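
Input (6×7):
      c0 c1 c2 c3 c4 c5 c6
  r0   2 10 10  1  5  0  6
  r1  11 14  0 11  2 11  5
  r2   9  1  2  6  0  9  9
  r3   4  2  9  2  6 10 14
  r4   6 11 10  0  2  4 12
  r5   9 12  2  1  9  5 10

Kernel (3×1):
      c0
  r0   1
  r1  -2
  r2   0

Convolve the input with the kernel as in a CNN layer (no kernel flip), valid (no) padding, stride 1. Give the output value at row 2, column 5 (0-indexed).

The receptive field on the input at this output position is [9 / 10 / 4]. Elementwise product with the kernel and sum: 9·1 + 10·-2.

-11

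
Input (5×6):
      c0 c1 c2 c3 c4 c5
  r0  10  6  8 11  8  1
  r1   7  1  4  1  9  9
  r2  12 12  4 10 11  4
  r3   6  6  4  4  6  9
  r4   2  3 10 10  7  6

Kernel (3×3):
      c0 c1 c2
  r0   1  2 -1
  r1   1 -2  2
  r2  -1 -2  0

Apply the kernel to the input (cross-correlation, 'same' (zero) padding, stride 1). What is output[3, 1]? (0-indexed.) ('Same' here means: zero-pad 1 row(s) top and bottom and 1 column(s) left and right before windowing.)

26

The receptive field on the zero-padded input at this output position is [12 12 4 / 6 6 4 / 2 3 10]. Elementwise product with the kernel and sum: 12·1 + 12·2 + 4·-1 + 6·1 + 6·-2 + 4·2 + 2·-1 + 3·-2.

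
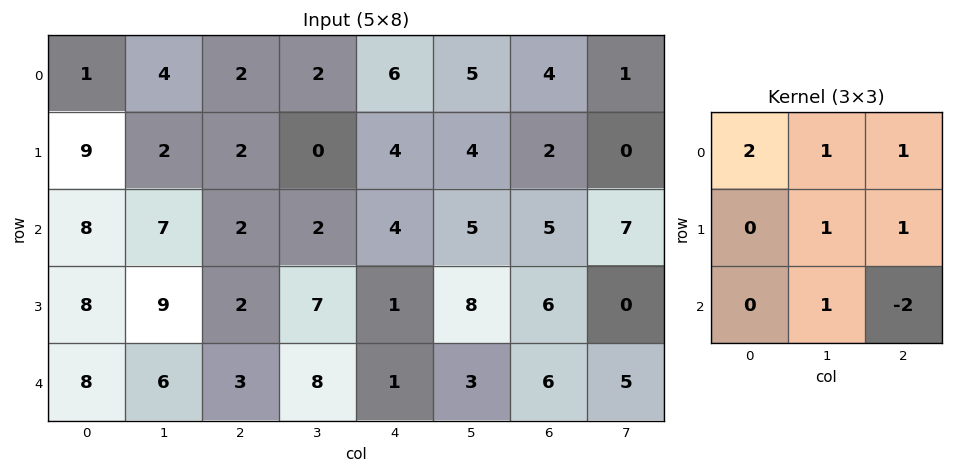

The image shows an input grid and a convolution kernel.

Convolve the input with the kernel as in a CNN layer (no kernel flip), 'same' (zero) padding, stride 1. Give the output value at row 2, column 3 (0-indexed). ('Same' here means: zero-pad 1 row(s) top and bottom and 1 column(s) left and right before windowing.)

The receptive field on the zero-padded input at this output position is [2 0 4 / 2 2 4 / 2 7 1]. Elementwise product with the kernel and sum: 2·2 + 0·1 + 4·1 + 2·1 + 4·1 + 7·1 + 1·-2.

19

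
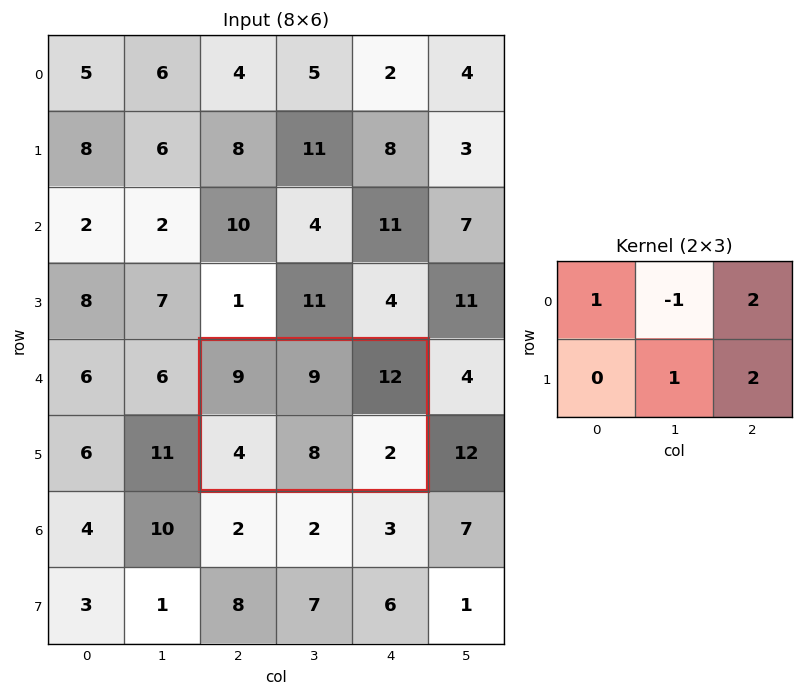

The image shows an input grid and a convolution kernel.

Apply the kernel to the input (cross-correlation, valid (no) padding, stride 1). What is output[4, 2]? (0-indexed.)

36

The receptive field on the input at this output position is [9 9 12 / 4 8 2]. Elementwise product with the kernel and sum: 9·1 + 9·-1 + 12·2 + 8·1 + 2·2.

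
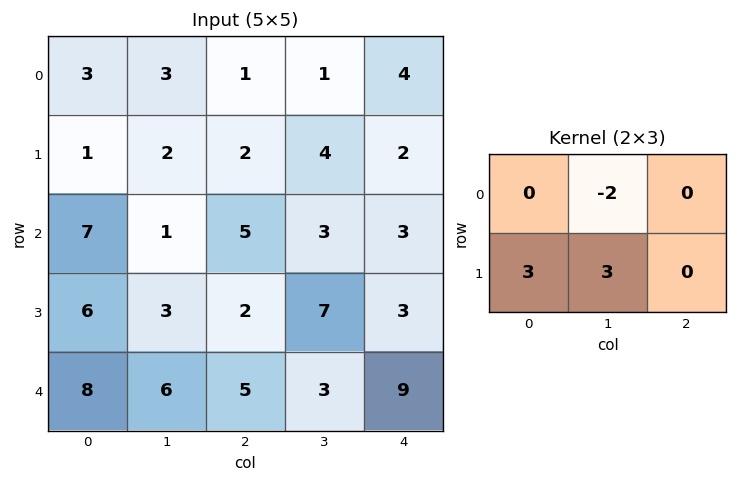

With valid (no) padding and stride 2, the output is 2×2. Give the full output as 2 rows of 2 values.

3 16
25 21

Output[0,0]: The receptive field on the input at this output position is [3 3 1 / 1 2 2]. Elementwise product with the kernel and sum: 3·-2 + 1·3 + 2·3.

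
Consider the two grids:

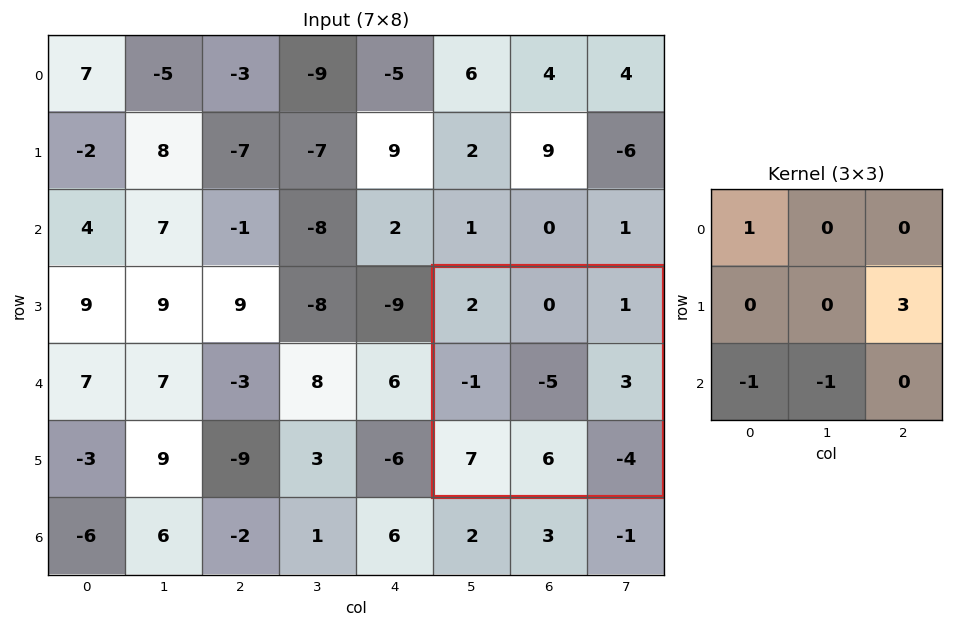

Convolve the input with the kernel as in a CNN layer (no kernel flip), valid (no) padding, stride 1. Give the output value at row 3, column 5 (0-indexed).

-2

The receptive field on the input at this output position is [2 0 1 / -1 -5 3 / 7 6 -4]. Elementwise product with the kernel and sum: 2·1 + 3·3 + 7·-1 + 6·-1.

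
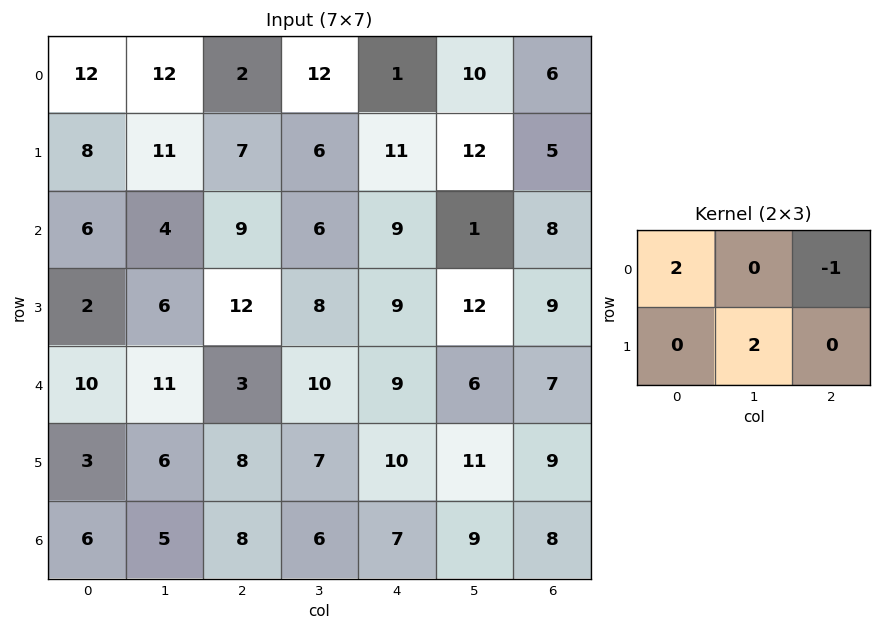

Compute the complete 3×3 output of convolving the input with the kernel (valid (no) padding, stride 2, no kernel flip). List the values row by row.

Output[0,0]: The receptive field on the input at this output position is [12 12 2 / 8 11 7]. Elementwise product with the kernel and sum: 12·2 + 2·-1 + 11·2.
Output[0,1]: The receptive field on the input at this output position is [2 12 1 / 7 6 11]. Elementwise product with the kernel and sum: 2·2 + 1·-1 + 6·2.

44 15 20
15 25 34
29 11 33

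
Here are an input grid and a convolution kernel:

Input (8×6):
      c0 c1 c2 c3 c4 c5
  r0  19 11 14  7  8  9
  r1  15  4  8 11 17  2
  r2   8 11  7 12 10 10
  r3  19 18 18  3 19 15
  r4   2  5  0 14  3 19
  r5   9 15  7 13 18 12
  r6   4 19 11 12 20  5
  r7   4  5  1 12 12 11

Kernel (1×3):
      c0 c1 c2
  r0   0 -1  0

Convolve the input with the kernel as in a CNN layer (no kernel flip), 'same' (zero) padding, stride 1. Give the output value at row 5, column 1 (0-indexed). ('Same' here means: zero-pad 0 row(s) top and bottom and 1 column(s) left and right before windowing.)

The receptive field on the zero-padded input at this output position is [9 15 7]. Elementwise product with the kernel and sum: 15·-1.

-15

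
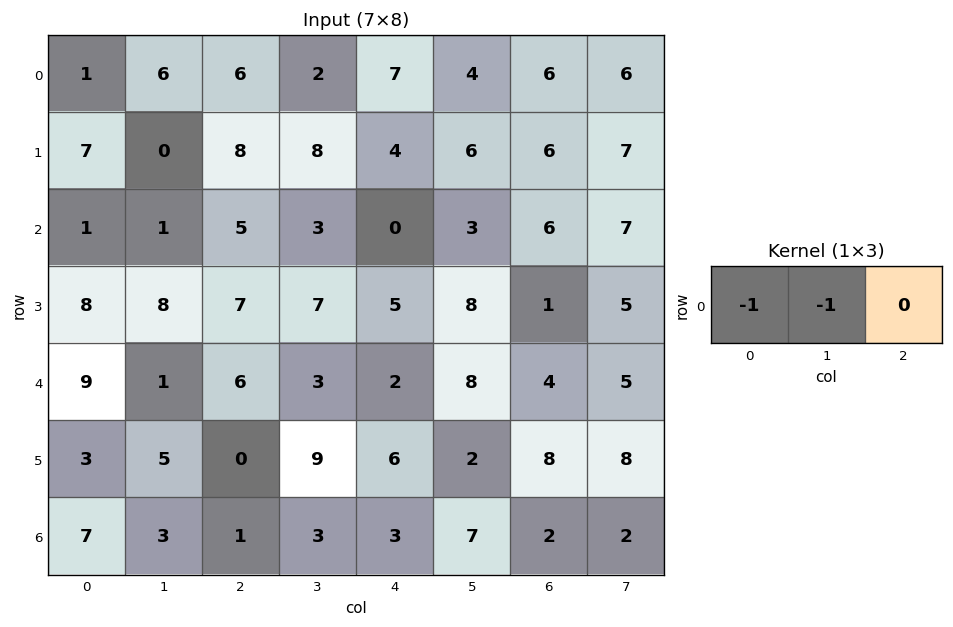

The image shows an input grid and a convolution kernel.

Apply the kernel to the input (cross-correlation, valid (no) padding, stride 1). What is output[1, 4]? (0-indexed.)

-10

The receptive field on the input at this output position is [4 6 6]. Elementwise product with the kernel and sum: 4·-1 + 6·-1.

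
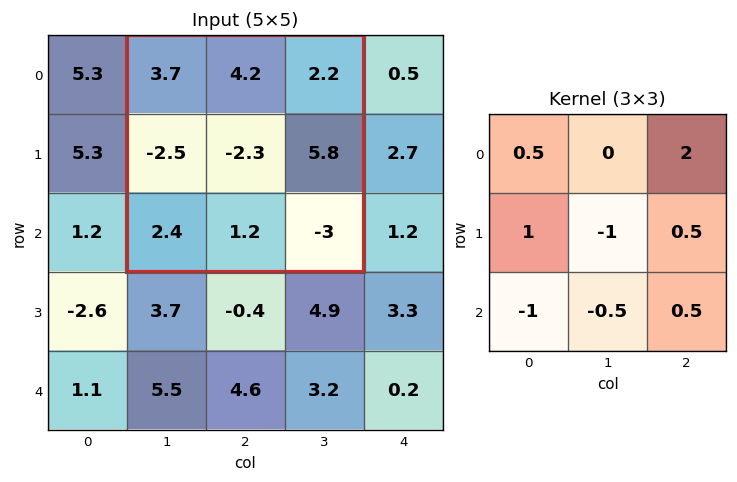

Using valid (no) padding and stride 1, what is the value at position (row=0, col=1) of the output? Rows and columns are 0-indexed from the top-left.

The receptive field on the input at this output position is [3.7 4.2 2.2 / -2.5 -2.3 5.8 / 2.4 1.2 -3]. Elementwise product with the kernel and sum: 3.7·0.5 + 2.2·2 + -2.5·1 + -2.3·-1 + 5.8·0.5 + 2.4·-1 + 1.2·-0.5 + -3·0.5.

4.45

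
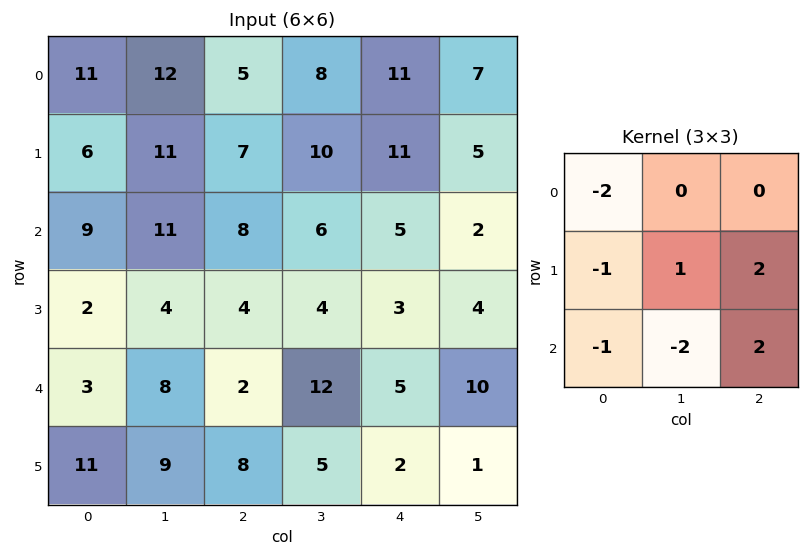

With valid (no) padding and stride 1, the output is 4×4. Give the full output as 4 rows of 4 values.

Output[0,0]: The receptive field on the input at this output position is [11 12 5 / 6 11 7 / 9 11 8]. Elementwise product with the kernel and sum: 11·-2 + 6·-1 + 11·1 + 7·2 + 9·-1 + 11·-2 + 8·2.

-18 -23 5 -17
4 -17 -12 -19
-23 -2 -26 -7
-8 -5 -2 -2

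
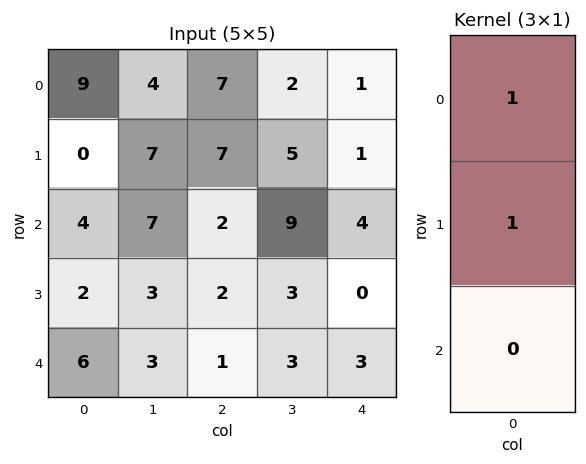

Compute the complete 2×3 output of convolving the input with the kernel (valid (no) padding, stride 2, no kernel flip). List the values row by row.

9 14 2
6 4 4

Output[0,0]: The receptive field on the input at this output position is [9 / 0 / 4]. Elementwise product with the kernel and sum: 9·1 + 0·1.
Output[0,1]: The receptive field on the input at this output position is [7 / 7 / 2]. Elementwise product with the kernel and sum: 7·1 + 7·1.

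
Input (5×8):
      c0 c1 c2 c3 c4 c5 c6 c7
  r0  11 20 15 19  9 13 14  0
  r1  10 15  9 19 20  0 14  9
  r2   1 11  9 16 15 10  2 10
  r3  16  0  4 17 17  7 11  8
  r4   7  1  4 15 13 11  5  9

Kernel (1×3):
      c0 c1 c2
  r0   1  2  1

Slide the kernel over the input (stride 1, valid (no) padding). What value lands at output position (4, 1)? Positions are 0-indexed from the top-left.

The receptive field on the input at this output position is [1 4 15]. Elementwise product with the kernel and sum: 1·1 + 4·2 + 15·1.

24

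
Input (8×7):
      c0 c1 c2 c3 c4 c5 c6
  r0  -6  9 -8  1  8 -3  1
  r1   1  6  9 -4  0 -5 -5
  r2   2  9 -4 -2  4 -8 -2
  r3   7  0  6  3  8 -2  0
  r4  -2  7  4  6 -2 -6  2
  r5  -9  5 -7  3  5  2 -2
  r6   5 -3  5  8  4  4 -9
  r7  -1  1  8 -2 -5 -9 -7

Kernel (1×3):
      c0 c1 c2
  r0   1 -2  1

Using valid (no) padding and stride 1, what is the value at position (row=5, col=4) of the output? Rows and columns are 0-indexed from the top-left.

-1

The receptive field on the input at this output position is [5 2 -2]. Elementwise product with the kernel and sum: 5·1 + 2·-2 + -2·1.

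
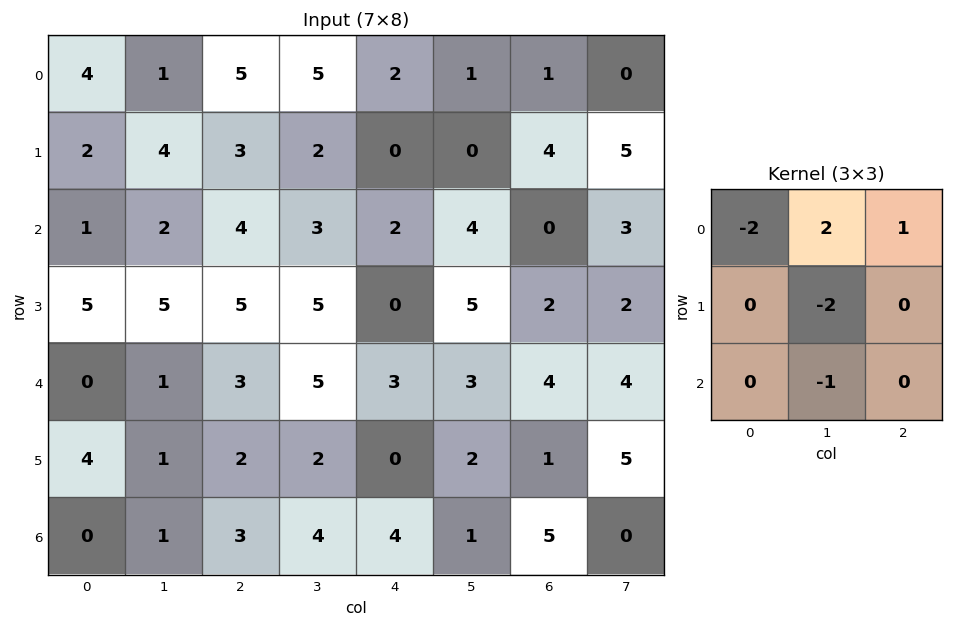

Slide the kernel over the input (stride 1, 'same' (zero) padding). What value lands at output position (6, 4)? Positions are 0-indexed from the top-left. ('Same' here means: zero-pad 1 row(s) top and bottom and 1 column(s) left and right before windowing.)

The receptive field on the zero-padded input at this output position is [2 0 2 / 4 4 1 / 0 0 0]. Elementwise product with the kernel and sum: 2·-2 + 0·2 + 2·1 + 4·-2 + 0·-1.

-10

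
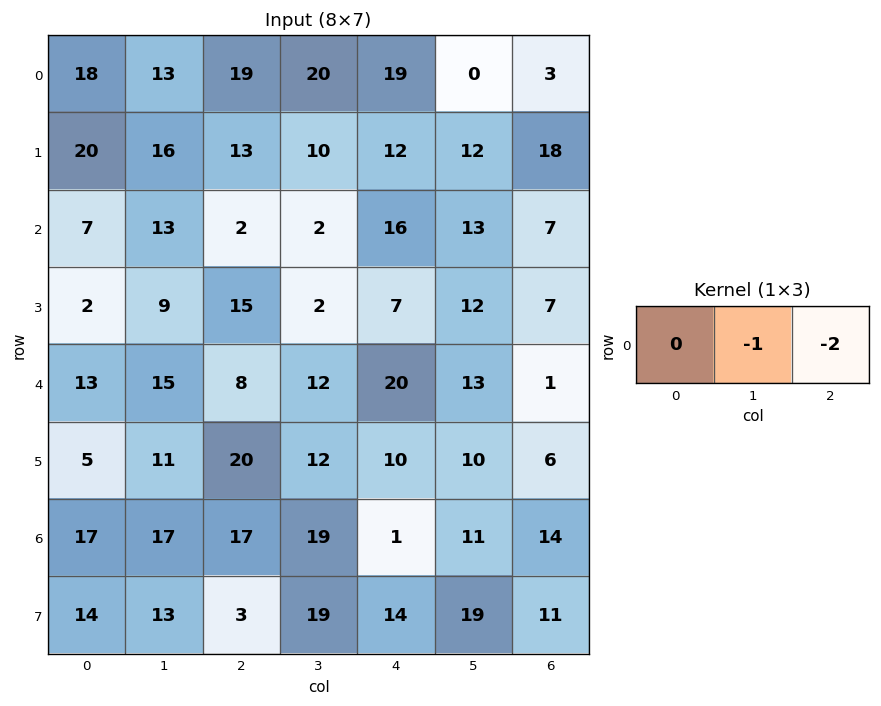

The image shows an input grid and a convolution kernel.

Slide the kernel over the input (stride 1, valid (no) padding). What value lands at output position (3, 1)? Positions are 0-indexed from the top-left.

-19

The receptive field on the input at this output position is [9 15 2]. Elementwise product with the kernel and sum: 15·-1 + 2·-2.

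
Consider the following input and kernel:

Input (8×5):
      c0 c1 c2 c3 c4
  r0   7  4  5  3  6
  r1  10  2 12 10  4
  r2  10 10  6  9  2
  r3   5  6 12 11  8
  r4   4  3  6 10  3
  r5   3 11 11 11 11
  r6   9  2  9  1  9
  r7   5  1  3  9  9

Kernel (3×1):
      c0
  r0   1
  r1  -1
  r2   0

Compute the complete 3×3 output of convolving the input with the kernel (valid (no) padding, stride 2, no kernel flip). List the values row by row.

Output[0,0]: The receptive field on the input at this output position is [7 / 10 / 10]. Elementwise product with the kernel and sum: 7·1 + 10·-1.
Output[0,1]: The receptive field on the input at this output position is [5 / 12 / 6]. Elementwise product with the kernel and sum: 5·1 + 12·-1.

-3 -7 2
5 -6 -6
1 -5 -8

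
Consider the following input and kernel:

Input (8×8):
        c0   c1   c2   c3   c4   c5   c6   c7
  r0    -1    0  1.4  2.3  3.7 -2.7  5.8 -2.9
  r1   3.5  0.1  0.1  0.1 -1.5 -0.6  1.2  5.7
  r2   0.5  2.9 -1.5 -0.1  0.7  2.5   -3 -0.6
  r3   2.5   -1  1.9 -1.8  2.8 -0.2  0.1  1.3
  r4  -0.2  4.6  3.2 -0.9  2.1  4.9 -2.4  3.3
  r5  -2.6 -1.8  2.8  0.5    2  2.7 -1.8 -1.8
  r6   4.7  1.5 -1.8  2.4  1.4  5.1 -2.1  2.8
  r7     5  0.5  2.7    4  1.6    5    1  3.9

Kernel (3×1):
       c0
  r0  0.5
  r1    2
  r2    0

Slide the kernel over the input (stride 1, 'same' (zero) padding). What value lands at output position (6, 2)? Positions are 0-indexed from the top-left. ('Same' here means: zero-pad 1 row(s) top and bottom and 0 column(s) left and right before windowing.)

The receptive field on the zero-padded input at this output position is [2.8 / -1.8 / 2.7]. Elementwise product with the kernel and sum: 2.8·0.5 + -1.8·2.

-2.2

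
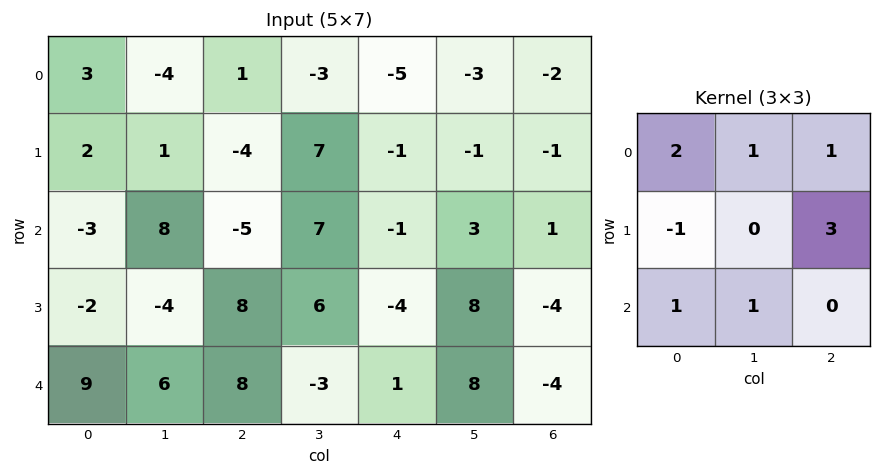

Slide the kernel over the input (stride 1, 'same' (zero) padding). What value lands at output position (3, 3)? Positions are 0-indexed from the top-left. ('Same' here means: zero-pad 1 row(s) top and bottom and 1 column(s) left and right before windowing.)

The receptive field on the zero-padded input at this output position is [-5 7 -1 / 8 6 -4 / 8 -3 1]. Elementwise product with the kernel and sum: -5·2 + 7·1 + -1·1 + 8·-1 + -4·3 + 8·1 + -3·1.

-19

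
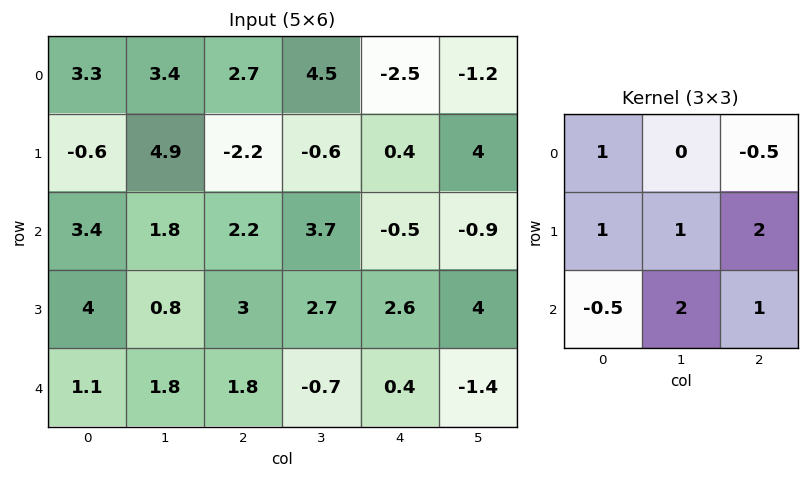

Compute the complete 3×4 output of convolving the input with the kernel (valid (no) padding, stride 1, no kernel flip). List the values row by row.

Output[0,0]: The receptive field on the input at this output position is [3.3 3.4 2.7 / -0.6 4.9 -2.2 / 3.4 1.8 2.2]. Elementwise product with the kernel and sum: 3.3·1 + 2.7·-0.5 + -0.6·1 + 4.9·1 + -2.2·2 + 3.4·-0.5 + 1.8·2 + 2.2·1.

5.95 9.85 7.75 9.15
12.7 24.9 9 6.65
17.95 11.15 11.45 17.2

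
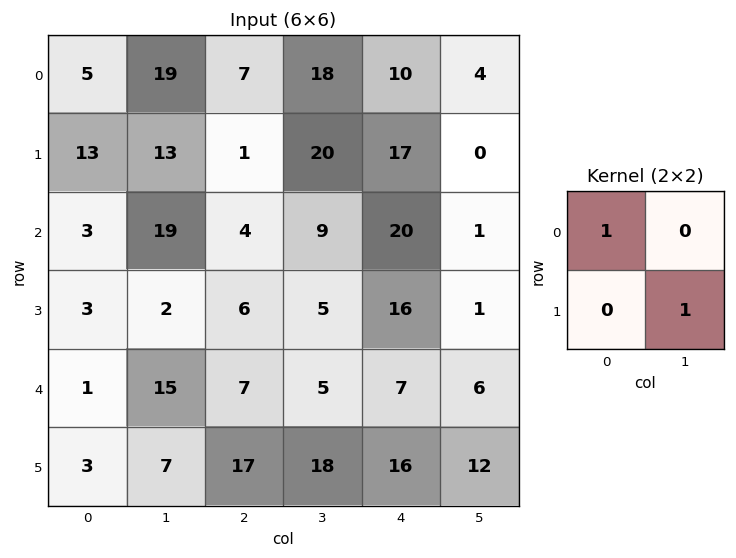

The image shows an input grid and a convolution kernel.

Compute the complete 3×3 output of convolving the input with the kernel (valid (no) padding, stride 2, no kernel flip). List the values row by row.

18 27 10
5 9 21
8 25 19

Output[0,0]: The receptive field on the input at this output position is [5 19 / 13 13]. Elementwise product with the kernel and sum: 5·1 + 13·1.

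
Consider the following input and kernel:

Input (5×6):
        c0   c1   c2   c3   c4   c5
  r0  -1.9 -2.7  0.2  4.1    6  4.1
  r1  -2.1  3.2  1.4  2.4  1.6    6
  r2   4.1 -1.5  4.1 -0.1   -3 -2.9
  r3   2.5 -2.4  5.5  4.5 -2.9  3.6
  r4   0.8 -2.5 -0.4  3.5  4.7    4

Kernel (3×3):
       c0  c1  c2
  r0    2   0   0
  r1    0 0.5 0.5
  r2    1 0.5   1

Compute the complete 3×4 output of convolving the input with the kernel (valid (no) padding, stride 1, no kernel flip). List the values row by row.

5.95 -3.05 3.45 7.5
3.9 13.25 6.1 8.5
8.9 2.8 15.05 10

Output[0,0]: The receptive field on the input at this output position is [-1.9 -2.7 0.2 / -2.1 3.2 1.4 / 4.1 -1.5 4.1]. Elementwise product with the kernel and sum: -1.9·2 + 3.2·0.5 + 1.4·0.5 + 4.1·1 + -1.5·0.5 + 4.1·1.
Output[0,1]: The receptive field on the input at this output position is [-2.7 0.2 4.1 / 3.2 1.4 2.4 / -1.5 4.1 -0.1]. Elementwise product with the kernel and sum: -2.7·2 + 1.4·0.5 + 2.4·0.5 + -1.5·1 + 4.1·0.5 + -0.1·1.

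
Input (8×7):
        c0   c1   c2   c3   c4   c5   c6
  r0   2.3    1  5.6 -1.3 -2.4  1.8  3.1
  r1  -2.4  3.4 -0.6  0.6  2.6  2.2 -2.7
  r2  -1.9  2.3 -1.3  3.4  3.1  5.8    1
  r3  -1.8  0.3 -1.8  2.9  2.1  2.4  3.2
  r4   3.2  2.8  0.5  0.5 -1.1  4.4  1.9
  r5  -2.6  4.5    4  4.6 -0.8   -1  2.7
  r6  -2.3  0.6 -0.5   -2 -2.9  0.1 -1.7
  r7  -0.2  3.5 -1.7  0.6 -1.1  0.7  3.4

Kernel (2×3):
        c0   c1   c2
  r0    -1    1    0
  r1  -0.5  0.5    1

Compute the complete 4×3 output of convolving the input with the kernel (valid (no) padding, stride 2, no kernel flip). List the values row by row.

1 -3.7 1.3
3.45 9.15 6.05
7.15 -0.5 8.1
3.05 -1.45 7.3

Output[0,0]: The receptive field on the input at this output position is [2.3 1 5.6 / -2.4 3.4 -0.6]. Elementwise product with the kernel and sum: 2.3·-1 + 1·1 + -2.4·-0.5 + 3.4·0.5 + -0.6·1.
Output[0,1]: The receptive field on the input at this output position is [5.6 -1.3 -2.4 / -0.6 0.6 2.6]. Elementwise product with the kernel and sum: 5.6·-1 + -1.3·1 + -0.6·-0.5 + 0.6·0.5 + 2.6·1.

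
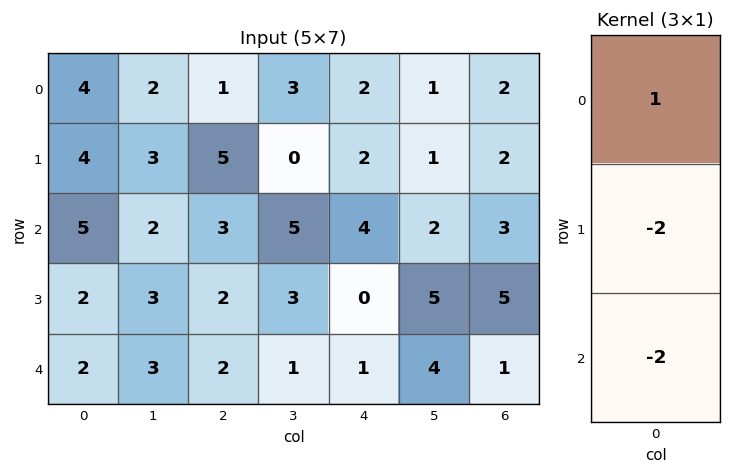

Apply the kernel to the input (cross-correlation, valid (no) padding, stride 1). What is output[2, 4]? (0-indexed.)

The receptive field on the input at this output position is [4 / 0 / 1]. Elementwise product with the kernel and sum: 4·1 + 0·-2 + 1·-2.

2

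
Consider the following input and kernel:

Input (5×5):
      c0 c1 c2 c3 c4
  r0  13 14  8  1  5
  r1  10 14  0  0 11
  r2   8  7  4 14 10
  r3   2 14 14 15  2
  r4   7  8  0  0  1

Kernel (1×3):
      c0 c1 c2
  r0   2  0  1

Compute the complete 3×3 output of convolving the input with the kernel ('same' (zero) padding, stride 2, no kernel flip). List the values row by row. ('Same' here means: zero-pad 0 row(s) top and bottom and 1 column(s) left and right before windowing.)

Output[0,0]: The receptive field on the zero-padded input at this output position is [0 13 14]. Elementwise product with the kernel and sum: 0·2 + 14·1.
Output[0,1]: The receptive field on the zero-padded input at this output position is [14 8 1]. Elementwise product with the kernel and sum: 14·2 + 1·1.

14 29 2
7 28 28
8 16 0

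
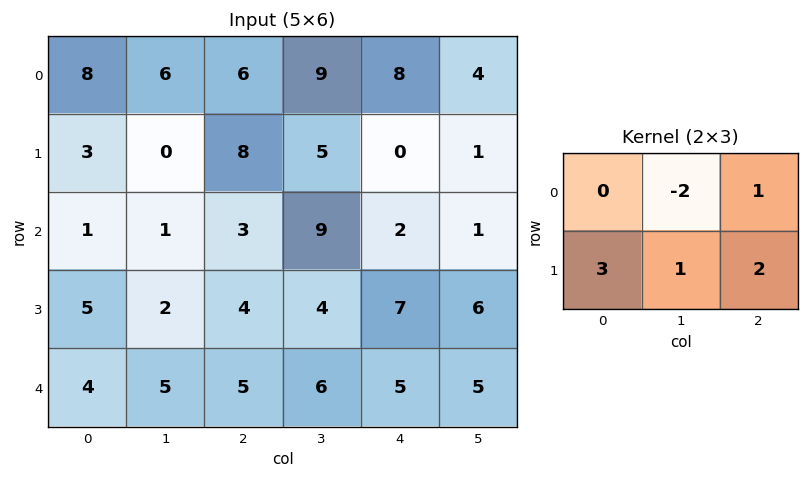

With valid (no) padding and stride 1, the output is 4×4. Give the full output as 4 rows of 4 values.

Output[0,0]: The receptive field on the input at this output position is [8 6 6 / 3 0 8]. Elementwise product with the kernel and sum: 6·-2 + 6·1 + 3·3 + 0·1 + 8·2.

19 15 19 5
18 13 12 32
26 21 14 28
27 28 30 25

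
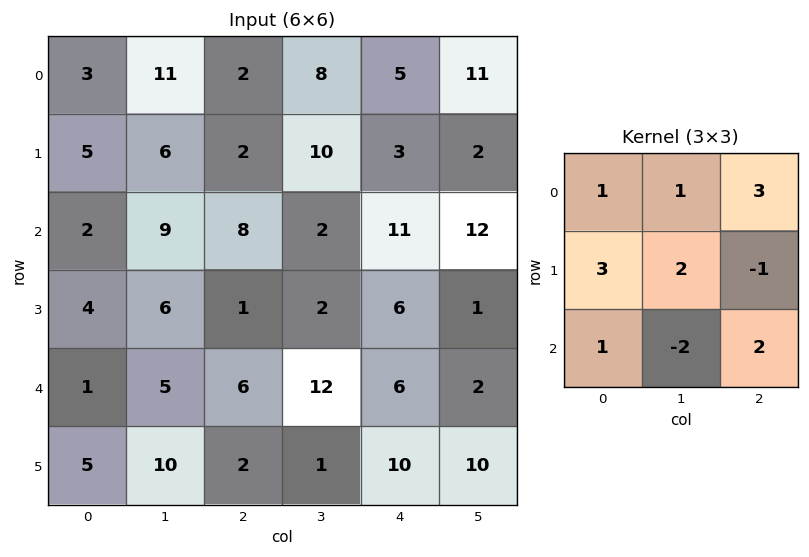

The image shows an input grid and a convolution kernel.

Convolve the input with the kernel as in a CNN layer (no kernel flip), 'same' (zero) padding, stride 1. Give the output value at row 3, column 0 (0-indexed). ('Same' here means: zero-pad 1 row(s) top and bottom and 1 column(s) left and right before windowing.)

39

The receptive field on the zero-padded input at this output position is [0 2 9 / 0 4 6 / 0 1 5]. Elementwise product with the kernel and sum: 0·1 + 2·1 + 9·3 + 0·3 + 4·2 + 6·-1 + 0·1 + 1·-2 + 5·2.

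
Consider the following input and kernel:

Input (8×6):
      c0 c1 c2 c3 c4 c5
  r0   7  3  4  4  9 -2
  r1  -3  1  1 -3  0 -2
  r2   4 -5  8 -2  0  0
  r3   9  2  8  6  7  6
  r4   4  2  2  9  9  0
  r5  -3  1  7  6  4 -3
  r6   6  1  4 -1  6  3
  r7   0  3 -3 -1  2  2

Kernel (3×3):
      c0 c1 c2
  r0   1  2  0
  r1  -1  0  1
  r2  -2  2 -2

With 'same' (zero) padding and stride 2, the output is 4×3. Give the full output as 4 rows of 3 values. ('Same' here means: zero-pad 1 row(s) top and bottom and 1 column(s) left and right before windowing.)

Output[0,0]: The receptive field on the zero-padded input at this output position is [0 0 0 / 0 7 3 / 0 -3 1]. Elementwise product with the kernel and sum: 0·1 + 0·2 + 0·-1 + 3·1 + 0·-2 + -3·2 + 1·-2.

-5 7 4
3 6 -11
12 25 13
-11 3 20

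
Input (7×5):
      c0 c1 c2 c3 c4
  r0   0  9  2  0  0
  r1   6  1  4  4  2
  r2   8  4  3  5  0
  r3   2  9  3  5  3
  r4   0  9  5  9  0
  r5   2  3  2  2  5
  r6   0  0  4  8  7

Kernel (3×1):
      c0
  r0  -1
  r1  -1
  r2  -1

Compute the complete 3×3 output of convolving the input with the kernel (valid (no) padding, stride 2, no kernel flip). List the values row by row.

-14 -9 -2
-10 -11 -3
-2 -11 -12

Output[0,0]: The receptive field on the input at this output position is [0 / 6 / 8]. Elementwise product with the kernel and sum: 0·-1 + 6·-1 + 8·-1.
Output[0,1]: The receptive field on the input at this output position is [2 / 4 / 3]. Elementwise product with the kernel and sum: 2·-1 + 4·-1 + 3·-1.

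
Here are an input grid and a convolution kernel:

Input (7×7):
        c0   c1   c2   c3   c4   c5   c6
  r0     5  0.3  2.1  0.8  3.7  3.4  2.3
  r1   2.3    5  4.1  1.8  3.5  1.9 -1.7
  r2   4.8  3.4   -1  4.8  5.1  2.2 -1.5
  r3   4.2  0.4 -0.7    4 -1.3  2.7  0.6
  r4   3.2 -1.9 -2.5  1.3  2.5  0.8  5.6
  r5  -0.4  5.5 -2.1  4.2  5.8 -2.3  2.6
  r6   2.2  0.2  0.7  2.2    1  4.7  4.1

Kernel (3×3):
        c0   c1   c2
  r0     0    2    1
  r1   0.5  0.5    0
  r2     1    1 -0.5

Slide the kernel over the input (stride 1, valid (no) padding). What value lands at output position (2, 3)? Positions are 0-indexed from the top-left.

17.15

The receptive field on the input at this output position is [4.8 5.1 2.2 / 4 -1.3 2.7 / 1.3 2.5 0.8]. Elementwise product with the kernel and sum: 5.1·2 + 2.2·1 + 4·0.5 + -1.3·0.5 + 1.3·1 + 2.5·1 + 0.8·-0.5.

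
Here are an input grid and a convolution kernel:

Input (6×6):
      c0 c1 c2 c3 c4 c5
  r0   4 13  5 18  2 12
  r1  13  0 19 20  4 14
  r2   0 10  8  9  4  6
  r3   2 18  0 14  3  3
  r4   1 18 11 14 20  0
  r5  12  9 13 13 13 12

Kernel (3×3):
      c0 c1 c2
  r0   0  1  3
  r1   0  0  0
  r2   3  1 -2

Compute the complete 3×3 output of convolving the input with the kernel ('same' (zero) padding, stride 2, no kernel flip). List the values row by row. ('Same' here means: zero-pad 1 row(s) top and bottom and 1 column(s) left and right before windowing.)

13 -21 36
-21 105 85
50 56 40

Output[0,0]: The receptive field on the zero-padded input at this output position is [0 0 0 / 0 4 13 / 0 13 0]. Elementwise product with the kernel and sum: 0·1 + 0·3 + 0·3 + 13·1 + 0·-2.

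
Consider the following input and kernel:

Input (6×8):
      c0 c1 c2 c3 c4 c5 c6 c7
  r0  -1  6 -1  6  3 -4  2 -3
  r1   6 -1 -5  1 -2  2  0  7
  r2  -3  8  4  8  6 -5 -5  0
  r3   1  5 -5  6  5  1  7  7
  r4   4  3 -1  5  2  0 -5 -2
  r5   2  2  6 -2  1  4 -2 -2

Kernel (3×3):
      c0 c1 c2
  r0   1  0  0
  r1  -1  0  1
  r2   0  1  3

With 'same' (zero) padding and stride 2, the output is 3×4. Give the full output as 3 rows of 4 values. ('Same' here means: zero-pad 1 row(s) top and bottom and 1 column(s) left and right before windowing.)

Output[0,0]: The receptive field on the zero-padded input at this output position is [0 0 0 / 0 -1 6 / 0 6 -1]. Elementwise product with the kernel and sum: 0·1 + 0·-1 + 6·1 + 6·1 + -1·3.

9 -2 -6 22
24 12 -4 35
11 7 14 -9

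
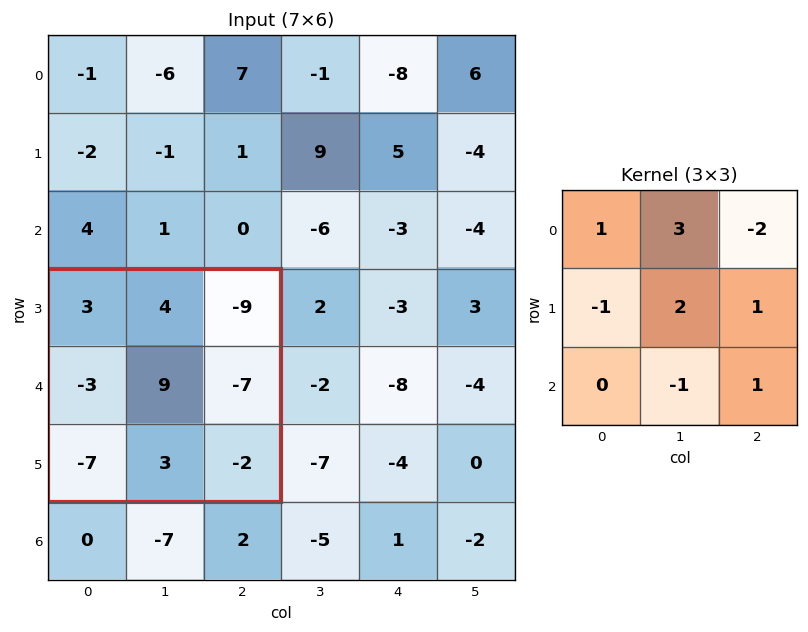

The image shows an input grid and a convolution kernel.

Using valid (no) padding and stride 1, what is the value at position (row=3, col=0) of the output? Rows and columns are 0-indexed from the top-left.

The receptive field on the input at this output position is [3 4 -9 / -3 9 -7 / -7 3 -2]. Elementwise product with the kernel and sum: 3·1 + 4·3 + -9·-2 + -3·-1 + 9·2 + -7·1 + 3·-1 + -2·1.

42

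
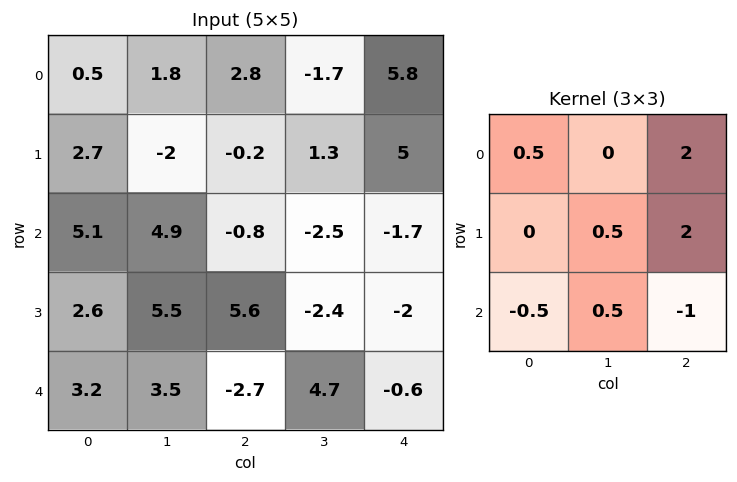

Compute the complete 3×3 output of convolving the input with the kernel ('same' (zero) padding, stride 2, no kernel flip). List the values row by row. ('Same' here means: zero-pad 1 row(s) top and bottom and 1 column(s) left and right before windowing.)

Output[0,0]: The receptive field on the zero-padded input at this output position is [0 0 0 / 0 0.5 1.8 / 0 2.7 -2]. Elementwise product with the kernel and sum: 0·0.5 + 0·2 + 0.5·0.5 + 1.8·2 + 0·-0.5 + 2.7·0.5 + -2·-1.
Output[0,1]: The receptive field on the zero-padded input at this output position is [0 0 0 / 1.8 2.8 -1.7 / -2 -0.2 1.3]. Elementwise product with the kernel and sum: 0·0.5 + 0·2 + 2.8·0.5 + -1.7·2 + -2·-0.5 + -0.2·0.5 + 1.3·-1.

7.2 -2.4 4.75
4.15 -1.35 0
19.6 6 -1.5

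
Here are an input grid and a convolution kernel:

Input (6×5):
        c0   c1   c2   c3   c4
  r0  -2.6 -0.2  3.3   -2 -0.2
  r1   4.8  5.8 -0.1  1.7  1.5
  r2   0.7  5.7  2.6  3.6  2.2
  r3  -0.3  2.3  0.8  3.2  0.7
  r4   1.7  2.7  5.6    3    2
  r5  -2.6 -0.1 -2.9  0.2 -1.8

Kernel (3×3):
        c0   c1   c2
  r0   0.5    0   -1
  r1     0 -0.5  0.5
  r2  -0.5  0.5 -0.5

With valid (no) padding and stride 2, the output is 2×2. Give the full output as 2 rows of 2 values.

-6.35 1.15
-5.3 -4.45

Output[0,0]: The receptive field on the input at this output position is [-2.6 -0.2 3.3 / 4.8 5.8 -0.1 / 0.7 5.7 2.6]. Elementwise product with the kernel and sum: -2.6·0.5 + 3.3·-1 + 5.8·-0.5 + -0.1·0.5 + 0.7·-0.5 + 5.7·0.5 + 2.6·-0.5.
Output[0,1]: The receptive field on the input at this output position is [3.3 -2 -0.2 / -0.1 1.7 1.5 / 2.6 3.6 2.2]. Elementwise product with the kernel and sum: 3.3·0.5 + -0.2·-1 + 1.7·-0.5 + 1.5·0.5 + 2.6·-0.5 + 3.6·0.5 + 2.2·-0.5.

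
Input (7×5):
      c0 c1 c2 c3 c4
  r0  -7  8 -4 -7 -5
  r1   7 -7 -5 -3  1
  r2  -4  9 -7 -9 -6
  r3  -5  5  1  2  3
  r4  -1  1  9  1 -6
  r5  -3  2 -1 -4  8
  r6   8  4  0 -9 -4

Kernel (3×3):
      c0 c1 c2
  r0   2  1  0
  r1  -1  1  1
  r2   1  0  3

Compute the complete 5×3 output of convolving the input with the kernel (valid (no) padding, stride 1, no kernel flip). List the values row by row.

Output[0,0]: The receptive field on the input at this output position is [-7 8 -4 / 7 -7 -5 / -4 9 -7]. Elementwise product with the kernel and sum: -7·2 + 8·1 + 7·-1 + -7·1 + -5·1 + -4·1 + -7·3.
Output[0,1]: The receptive field on the input at this output position is [8 -4 -7 / -7 -5 -3 / 9 -7 -9]. Elementwise product with the kernel and sum: 8·2 + -4·1 + -7·-1 + -5·1 + -3·1 + 9·1 + -9·3.

-50 -7 -37
11 -33 -11
38 13 -28
0 10 13
11 -19 12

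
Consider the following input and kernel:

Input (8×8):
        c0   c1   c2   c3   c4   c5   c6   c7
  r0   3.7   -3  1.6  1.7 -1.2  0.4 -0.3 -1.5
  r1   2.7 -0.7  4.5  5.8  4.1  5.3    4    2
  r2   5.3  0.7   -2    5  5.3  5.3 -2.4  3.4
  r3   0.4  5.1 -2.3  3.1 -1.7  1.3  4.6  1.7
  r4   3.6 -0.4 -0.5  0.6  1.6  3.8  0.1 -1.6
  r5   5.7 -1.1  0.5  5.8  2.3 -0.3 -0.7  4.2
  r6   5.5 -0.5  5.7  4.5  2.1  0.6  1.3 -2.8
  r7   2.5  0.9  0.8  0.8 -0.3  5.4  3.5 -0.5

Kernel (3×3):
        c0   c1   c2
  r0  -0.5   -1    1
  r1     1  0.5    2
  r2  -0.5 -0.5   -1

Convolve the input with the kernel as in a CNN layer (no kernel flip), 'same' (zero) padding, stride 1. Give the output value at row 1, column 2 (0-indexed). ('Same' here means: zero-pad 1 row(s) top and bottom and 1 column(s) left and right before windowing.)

The receptive field on the zero-padded input at this output position is [-3 1.6 1.7 / -0.7 4.5 5.8 / 0.7 -2 5]. Elementwise product with the kernel and sum: -3·-0.5 + 1.6·-1 + 1.7·1 + -0.7·1 + 4.5·0.5 + 5.8·2 + 0.7·-0.5 + -2·-0.5 + 5·-1.

10.4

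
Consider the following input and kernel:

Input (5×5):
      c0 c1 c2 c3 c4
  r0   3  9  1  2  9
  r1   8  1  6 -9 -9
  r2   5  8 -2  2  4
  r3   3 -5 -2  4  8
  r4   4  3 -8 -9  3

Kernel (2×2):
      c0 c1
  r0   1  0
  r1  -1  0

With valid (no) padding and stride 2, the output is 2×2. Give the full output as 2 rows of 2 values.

-5 -5
2 0

Output[0,0]: The receptive field on the input at this output position is [3 9 / 8 1]. Elementwise product with the kernel and sum: 3·1 + 8·-1.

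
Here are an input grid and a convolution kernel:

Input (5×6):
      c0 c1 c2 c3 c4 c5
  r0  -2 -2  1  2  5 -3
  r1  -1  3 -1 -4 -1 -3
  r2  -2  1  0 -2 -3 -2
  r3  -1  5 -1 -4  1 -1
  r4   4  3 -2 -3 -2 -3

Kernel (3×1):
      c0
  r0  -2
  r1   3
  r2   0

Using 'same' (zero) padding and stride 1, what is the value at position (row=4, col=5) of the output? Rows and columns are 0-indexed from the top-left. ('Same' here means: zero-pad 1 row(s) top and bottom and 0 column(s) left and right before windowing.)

The receptive field on the zero-padded input at this output position is [-1 / -3 / 0]. Elementwise product with the kernel and sum: -1·-2 + -3·3.

-7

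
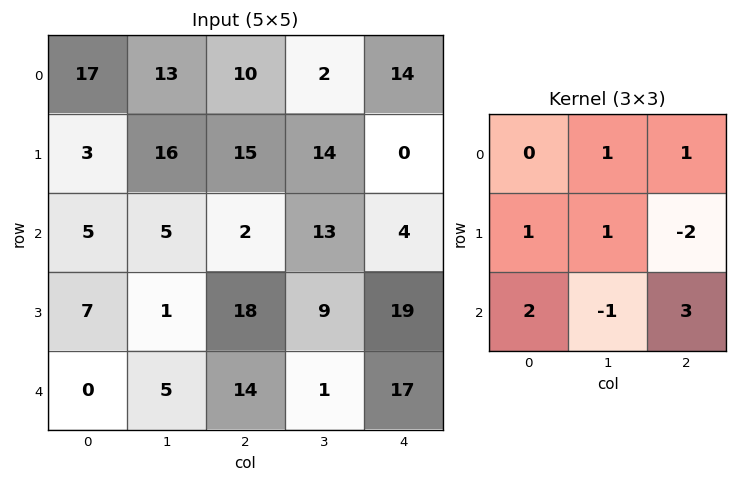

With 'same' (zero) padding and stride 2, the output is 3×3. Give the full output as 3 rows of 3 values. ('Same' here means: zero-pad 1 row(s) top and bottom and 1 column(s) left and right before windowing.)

36 78 44
10 21 16
-2 44 37

Output[0,0]: The receptive field on the zero-padded input at this output position is [0 0 0 / 0 17 13 / 0 3 16]. Elementwise product with the kernel and sum: 0·1 + 0·1 + 0·1 + 17·1 + 13·-2 + 0·2 + 3·-1 + 16·3.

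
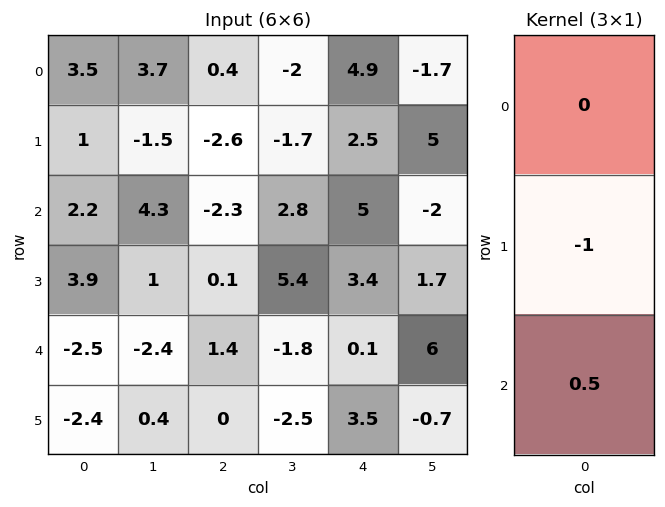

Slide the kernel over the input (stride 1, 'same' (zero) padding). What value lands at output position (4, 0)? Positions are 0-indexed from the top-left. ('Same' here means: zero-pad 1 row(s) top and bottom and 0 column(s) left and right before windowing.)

The receptive field on the zero-padded input at this output position is [3.9 / -2.5 / -2.4]. Elementwise product with the kernel and sum: -2.5·-1 + -2.4·0.5.

1.3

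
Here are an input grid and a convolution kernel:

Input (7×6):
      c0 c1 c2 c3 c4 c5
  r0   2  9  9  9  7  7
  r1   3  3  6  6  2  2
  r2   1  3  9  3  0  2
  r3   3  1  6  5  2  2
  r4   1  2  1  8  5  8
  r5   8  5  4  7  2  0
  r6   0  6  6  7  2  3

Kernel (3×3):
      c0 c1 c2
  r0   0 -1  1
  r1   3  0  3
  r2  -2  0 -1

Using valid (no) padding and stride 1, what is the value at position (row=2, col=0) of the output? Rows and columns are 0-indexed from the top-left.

30

The receptive field on the input at this output position is [1 3 9 / 3 1 6 / 1 2 1]. Elementwise product with the kernel and sum: 3·-1 + 9·1 + 3·3 + 6·3 + 1·-2 + 1·-1.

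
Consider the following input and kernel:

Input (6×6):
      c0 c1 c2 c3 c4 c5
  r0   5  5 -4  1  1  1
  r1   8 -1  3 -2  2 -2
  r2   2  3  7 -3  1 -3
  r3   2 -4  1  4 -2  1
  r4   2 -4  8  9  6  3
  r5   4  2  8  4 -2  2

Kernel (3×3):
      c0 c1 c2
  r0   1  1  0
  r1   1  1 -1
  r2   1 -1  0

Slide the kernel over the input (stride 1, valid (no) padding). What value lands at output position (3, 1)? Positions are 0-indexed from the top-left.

The receptive field on the input at this output position is [-4 1 4 / -4 8 9 / 2 8 4]. Elementwise product with the kernel and sum: -4·1 + 1·1 + -4·1 + 8·1 + 9·-1 + 2·1 + 8·-1.

-14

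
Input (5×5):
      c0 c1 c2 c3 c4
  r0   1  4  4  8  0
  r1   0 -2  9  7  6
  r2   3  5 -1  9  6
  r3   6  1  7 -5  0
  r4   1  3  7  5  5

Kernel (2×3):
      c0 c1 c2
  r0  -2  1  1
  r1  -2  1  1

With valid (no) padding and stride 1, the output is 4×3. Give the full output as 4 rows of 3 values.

Output[0,0]: The receptive field on the input at this output position is [1 4 4 / 0 -2 9]. Elementwise product with the kernel and sum: 1·-2 + 4·1 + 4·1 + 0·-2 + -2·1 + 9·1.

13 24 -5
5 18 12
-6 -2 -2
4 6 -23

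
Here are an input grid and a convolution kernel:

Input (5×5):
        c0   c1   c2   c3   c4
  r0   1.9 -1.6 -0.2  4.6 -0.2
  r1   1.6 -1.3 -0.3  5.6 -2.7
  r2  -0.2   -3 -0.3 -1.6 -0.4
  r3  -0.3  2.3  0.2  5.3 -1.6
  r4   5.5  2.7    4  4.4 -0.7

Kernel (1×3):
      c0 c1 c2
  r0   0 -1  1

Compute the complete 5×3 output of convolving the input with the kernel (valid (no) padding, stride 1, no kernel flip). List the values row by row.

Output[0,0]: The receptive field on the input at this output position is [1.9 -1.6 -0.2]. Elementwise product with the kernel and sum: -1.6·-1 + -0.2·1.

1.4 4.8 -4.8
1 5.9 -8.3
2.7 -1.3 1.2
-2.1 5.1 -6.9
1.3 0.4 -5.1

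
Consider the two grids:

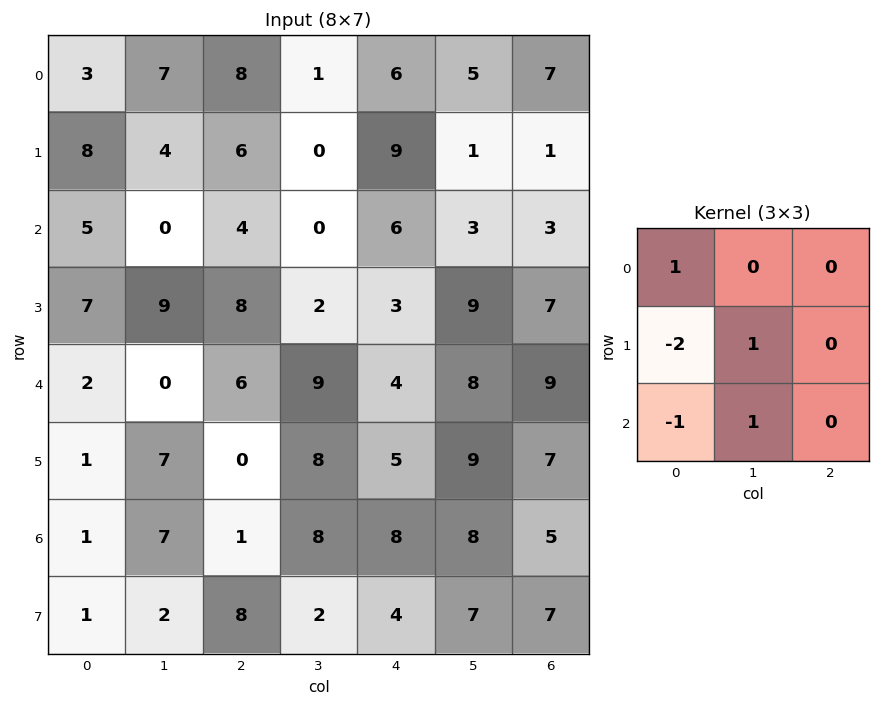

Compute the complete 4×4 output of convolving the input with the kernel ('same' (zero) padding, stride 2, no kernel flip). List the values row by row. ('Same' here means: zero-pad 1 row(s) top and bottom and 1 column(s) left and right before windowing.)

Output[0,0]: The receptive field on the zero-padded input at this output position is [0 0 0 / 0 3 7 / 0 8 4]. Elementwise product with the kernel and sum: 0·1 + 0·-2 + 3·1 + 0·-1 + 8·1.
Output[0,1]: The receptive field on the zero-padded input at this output position is [0 0 0 / 7 8 1 / 4 6 0]. Elementwise product with the kernel and sum: 0·1 + 7·-2 + 8·1 + 4·-1 + 6·1.

11 -4 13 -3
12 7 7 -4
3 8 -15 0
2 0 2 -2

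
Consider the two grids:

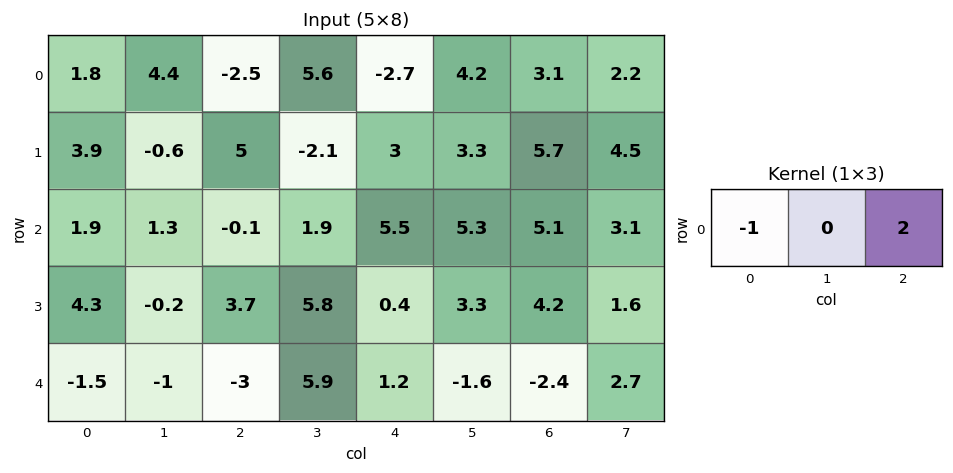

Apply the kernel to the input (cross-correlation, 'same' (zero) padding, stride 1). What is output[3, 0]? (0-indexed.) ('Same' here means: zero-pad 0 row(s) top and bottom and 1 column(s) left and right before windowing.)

-0.4

The receptive field on the zero-padded input at this output position is [0 4.3 -0.2]. Elementwise product with the kernel and sum: 0·-1 + -0.2·2.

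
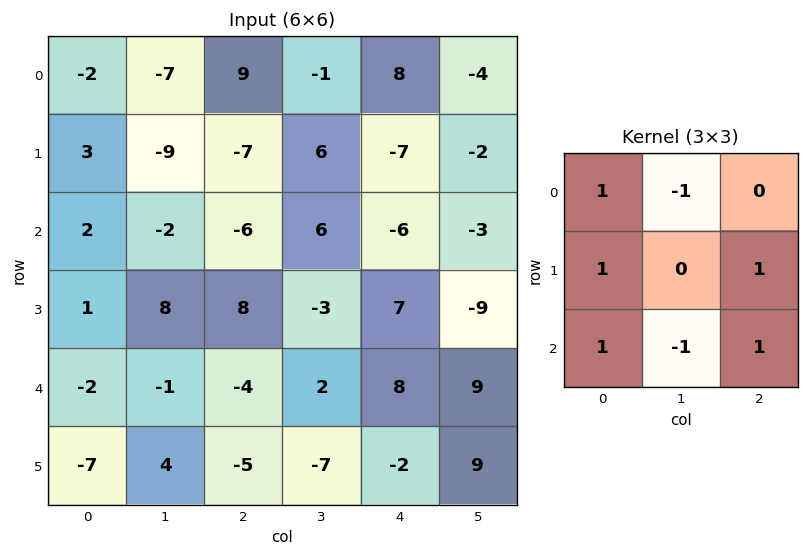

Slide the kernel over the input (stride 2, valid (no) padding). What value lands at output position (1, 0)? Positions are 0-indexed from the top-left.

8

The receptive field on the input at this output position is [2 -2 -6 / 1 8 8 / -2 -1 -4]. Elementwise product with the kernel and sum: 2·1 + -2·-1 + 1·1 + 8·1 + -2·1 + -1·-1 + -4·1.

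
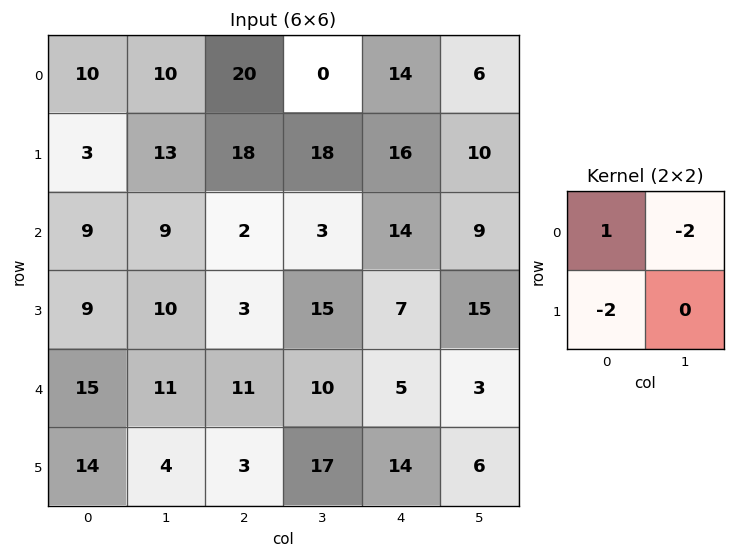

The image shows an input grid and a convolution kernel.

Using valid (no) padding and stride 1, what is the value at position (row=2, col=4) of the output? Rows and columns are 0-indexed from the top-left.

-18

The receptive field on the input at this output position is [14 9 / 7 15]. Elementwise product with the kernel and sum: 14·1 + 9·-2 + 7·-2.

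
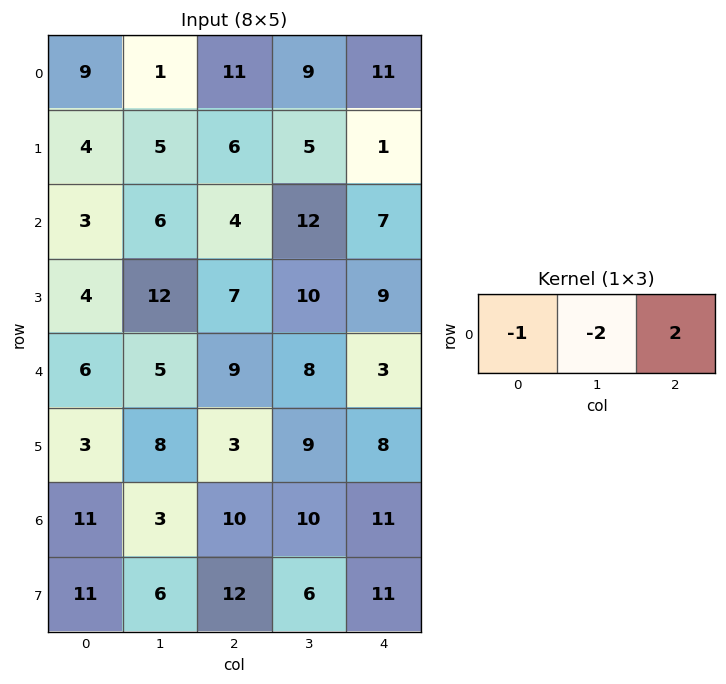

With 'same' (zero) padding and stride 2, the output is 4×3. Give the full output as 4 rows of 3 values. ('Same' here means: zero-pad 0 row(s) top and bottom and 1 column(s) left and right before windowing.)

-16 -5 -31
6 10 -26
-2 -7 -14
-16 -3 -32

Output[0,0]: The receptive field on the zero-padded input at this output position is [0 9 1]. Elementwise product with the kernel and sum: 0·-1 + 9·-2 + 1·2.
Output[0,1]: The receptive field on the zero-padded input at this output position is [1 11 9]. Elementwise product with the kernel and sum: 1·-1 + 11·-2 + 9·2.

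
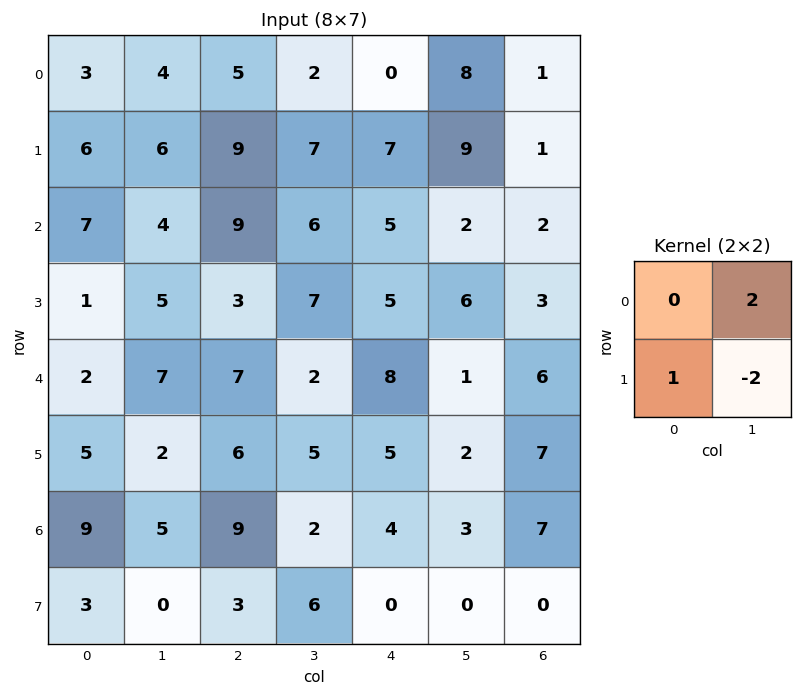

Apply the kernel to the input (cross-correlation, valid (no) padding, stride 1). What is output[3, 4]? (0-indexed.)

The receptive field on the input at this output position is [5 6 / 8 1]. Elementwise product with the kernel and sum: 6·2 + 8·1 + 1·-2.

18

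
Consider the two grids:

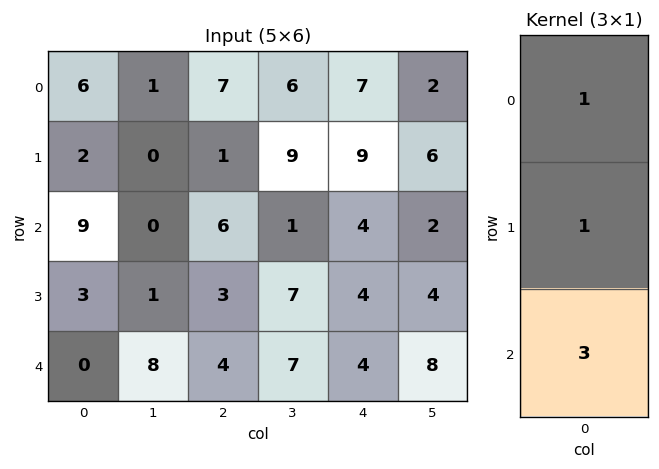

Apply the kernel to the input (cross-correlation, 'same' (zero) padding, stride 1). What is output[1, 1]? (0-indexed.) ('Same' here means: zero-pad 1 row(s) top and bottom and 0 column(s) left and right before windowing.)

The receptive field on the zero-padded input at this output position is [1 / 0 / 0]. Elementwise product with the kernel and sum: 1·1 + 0·1 + 0·3.

1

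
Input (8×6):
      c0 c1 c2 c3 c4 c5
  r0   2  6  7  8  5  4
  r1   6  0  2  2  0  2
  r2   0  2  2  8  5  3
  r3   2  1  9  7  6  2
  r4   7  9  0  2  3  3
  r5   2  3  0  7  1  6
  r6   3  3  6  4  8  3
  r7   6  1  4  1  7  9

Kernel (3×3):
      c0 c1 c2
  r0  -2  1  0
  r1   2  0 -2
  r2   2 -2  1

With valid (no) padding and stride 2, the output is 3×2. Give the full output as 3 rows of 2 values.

8 -9
-16 9
5 12

Output[0,0]: The receptive field on the input at this output position is [2 6 7 / 6 0 2 / 0 2 2]. Elementwise product with the kernel and sum: 2·-2 + 6·1 + 6·2 + 2·-2 + 0·2 + 2·-2 + 2·1.
Output[0,1]: The receptive field on the input at this output position is [7 8 5 / 2 2 0 / 2 8 5]. Elementwise product with the kernel and sum: 7·-2 + 8·1 + 2·2 + 0·-2 + 2·2 + 8·-2 + 5·1.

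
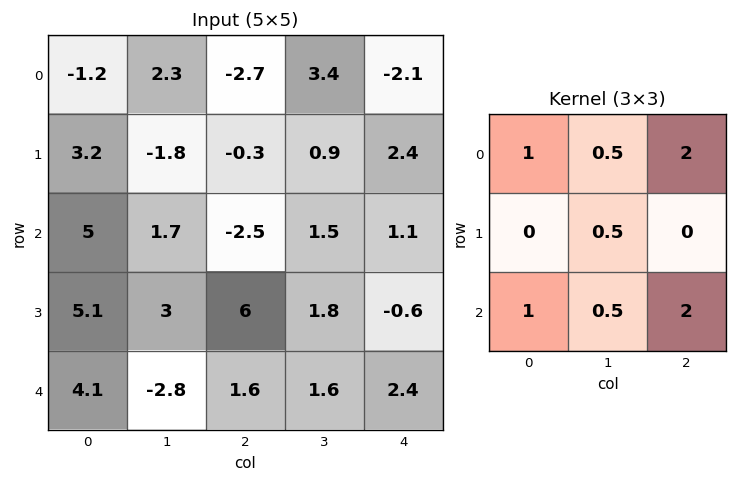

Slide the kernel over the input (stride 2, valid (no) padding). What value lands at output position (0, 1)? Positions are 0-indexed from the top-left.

-4.3

The receptive field on the input at this output position is [-2.7 3.4 -2.1 / -0.3 0.9 2.4 / -2.5 1.5 1.1]. Elementwise product with the kernel and sum: -2.7·1 + 3.4·0.5 + -2.1·2 + 0.9·0.5 + -2.5·1 + 1.5·0.5 + 1.1·2.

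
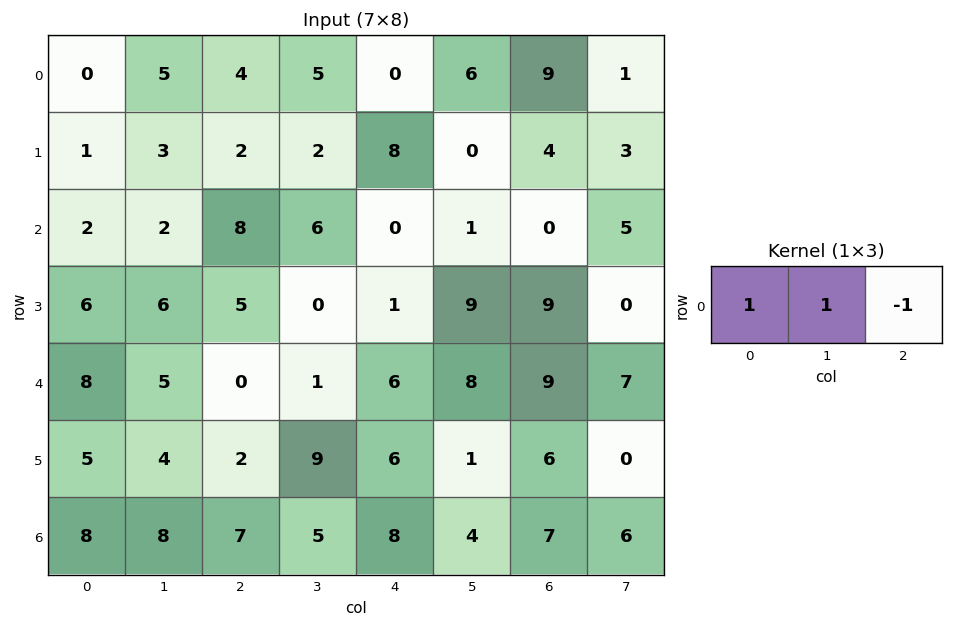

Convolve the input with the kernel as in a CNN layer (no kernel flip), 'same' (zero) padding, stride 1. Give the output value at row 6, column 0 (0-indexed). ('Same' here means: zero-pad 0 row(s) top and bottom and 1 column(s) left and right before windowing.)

0

The receptive field on the zero-padded input at this output position is [0 8 8]. Elementwise product with the kernel and sum: 0·1 + 8·1 + 8·-1.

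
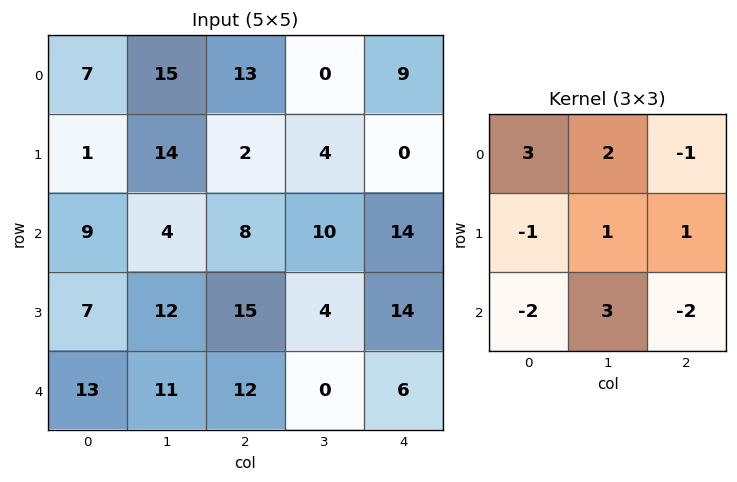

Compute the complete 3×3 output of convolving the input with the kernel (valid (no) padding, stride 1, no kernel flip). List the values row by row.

31 59 18
24 69 -16
30 39 -3

Output[0,0]: The receptive field on the input at this output position is [7 15 13 / 1 14 2 / 9 4 8]. Elementwise product with the kernel and sum: 7·3 + 15·2 + 13·-1 + 1·-1 + 14·1 + 2·1 + 9·-2 + 4·3 + 8·-2.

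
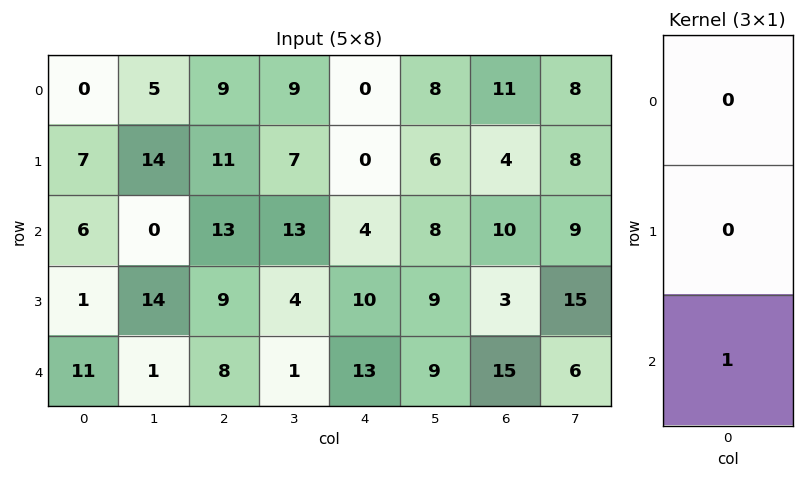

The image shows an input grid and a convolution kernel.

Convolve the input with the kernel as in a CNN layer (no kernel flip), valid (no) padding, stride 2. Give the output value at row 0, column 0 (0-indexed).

6

The receptive field on the input at this output position is [0 / 7 / 6]. Elementwise product with the kernel and sum: 6·1.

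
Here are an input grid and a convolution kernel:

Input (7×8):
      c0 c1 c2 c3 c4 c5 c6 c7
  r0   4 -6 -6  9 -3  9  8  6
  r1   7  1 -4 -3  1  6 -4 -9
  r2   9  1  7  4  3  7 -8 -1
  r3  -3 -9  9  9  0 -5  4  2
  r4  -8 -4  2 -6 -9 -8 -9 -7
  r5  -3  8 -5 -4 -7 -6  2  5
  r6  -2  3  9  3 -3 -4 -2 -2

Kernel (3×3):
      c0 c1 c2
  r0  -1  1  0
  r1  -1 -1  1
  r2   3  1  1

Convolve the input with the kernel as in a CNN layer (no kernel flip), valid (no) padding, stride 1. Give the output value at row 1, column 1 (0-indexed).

-18

The receptive field on the input at this output position is [1 -4 -3 / 1 7 4 / -9 9 9]. Elementwise product with the kernel and sum: 1·-1 + -4·1 + 1·-1 + 7·-1 + 4·1 + -9·3 + 9·1 + 9·1.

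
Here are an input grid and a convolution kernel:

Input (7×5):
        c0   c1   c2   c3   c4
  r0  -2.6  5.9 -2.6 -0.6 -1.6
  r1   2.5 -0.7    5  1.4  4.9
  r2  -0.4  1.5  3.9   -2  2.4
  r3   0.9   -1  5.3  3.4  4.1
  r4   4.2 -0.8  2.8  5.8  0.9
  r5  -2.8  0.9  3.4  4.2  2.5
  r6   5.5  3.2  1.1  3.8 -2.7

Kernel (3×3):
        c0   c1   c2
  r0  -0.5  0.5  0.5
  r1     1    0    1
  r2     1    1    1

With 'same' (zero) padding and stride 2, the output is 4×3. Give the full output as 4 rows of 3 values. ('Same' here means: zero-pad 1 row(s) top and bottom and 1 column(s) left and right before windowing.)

7.7 11 5.7
2.3 10.75 7.25
-2.75 18.35 12.85
2.25 10.35 2.95

Output[0,0]: The receptive field on the zero-padded input at this output position is [0 0 0 / 0 -2.6 5.9 / 0 2.5 -0.7]. Elementwise product with the kernel and sum: 0·-0.5 + 0·0.5 + 0·0.5 + 0·1 + 5.9·1 + 0·1 + 2.5·1 + -0.7·1.
Output[0,1]: The receptive field on the zero-padded input at this output position is [0 0 0 / 5.9 -2.6 -0.6 / -0.7 5 1.4]. Elementwise product with the kernel and sum: 0·-0.5 + 0·0.5 + 0·0.5 + 5.9·1 + -0.6·1 + -0.7·1 + 5·1 + 1.4·1.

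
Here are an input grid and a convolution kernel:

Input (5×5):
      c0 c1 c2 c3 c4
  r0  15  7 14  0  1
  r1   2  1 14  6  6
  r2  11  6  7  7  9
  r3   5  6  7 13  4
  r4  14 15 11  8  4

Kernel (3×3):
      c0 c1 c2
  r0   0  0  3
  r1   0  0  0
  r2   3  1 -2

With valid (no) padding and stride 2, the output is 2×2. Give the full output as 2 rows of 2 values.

Output[0,0]: The receptive field on the input at this output position is [15 7 14 / 2 1 14 / 11 6 7]. Elementwise product with the kernel and sum: 14·3 + 11·3 + 6·1 + 7·-2.

67 13
56 60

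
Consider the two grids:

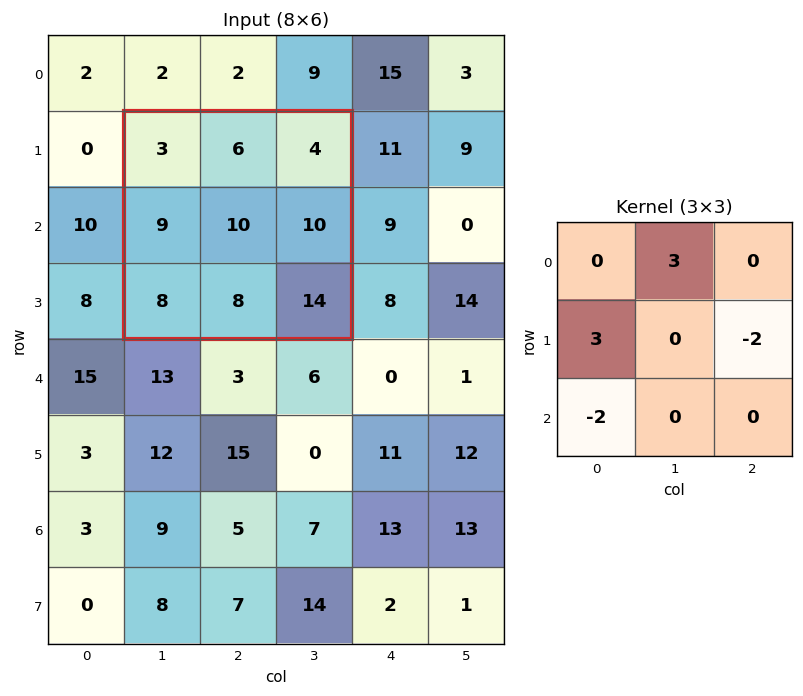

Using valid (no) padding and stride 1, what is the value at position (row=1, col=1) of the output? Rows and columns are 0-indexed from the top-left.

The receptive field on the input at this output position is [3 6 4 / 9 10 10 / 8 8 14]. Elementwise product with the kernel and sum: 6·3 + 9·3 + 10·-2 + 8·-2.

9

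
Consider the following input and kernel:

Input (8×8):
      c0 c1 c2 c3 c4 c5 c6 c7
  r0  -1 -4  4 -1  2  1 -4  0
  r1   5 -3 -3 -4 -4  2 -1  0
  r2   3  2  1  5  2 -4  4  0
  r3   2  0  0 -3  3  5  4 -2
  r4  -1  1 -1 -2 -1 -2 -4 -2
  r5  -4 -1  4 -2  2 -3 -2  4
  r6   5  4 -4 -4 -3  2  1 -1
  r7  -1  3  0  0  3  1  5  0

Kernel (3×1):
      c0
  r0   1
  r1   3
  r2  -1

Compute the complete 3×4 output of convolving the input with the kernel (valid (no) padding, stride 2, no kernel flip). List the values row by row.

Output[0,0]: The receptive field on the input at this output position is [-1 / 5 / 3]. Elementwise product with the kernel and sum: -1·1 + 5·3 + 3·-1.
Output[0,1]: The receptive field on the input at this output position is [4 / -3 / 1]. Elementwise product with the kernel and sum: 4·1 + -3·3 + 1·-1.

11 -6 -12 -11
10 2 12 20
-18 15 8 -11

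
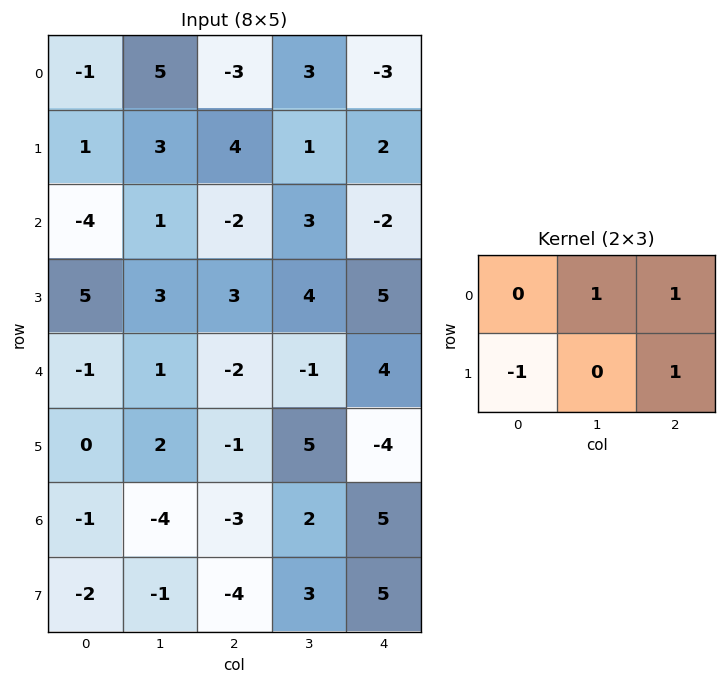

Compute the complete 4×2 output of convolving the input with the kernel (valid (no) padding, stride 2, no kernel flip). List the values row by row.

Output[0,0]: The receptive field on the input at this output position is [-1 5 -3 / 1 3 4]. Elementwise product with the kernel and sum: 5·1 + -3·1 + 1·-1 + 4·1.

5 -2
-3 3
-2 0
-9 16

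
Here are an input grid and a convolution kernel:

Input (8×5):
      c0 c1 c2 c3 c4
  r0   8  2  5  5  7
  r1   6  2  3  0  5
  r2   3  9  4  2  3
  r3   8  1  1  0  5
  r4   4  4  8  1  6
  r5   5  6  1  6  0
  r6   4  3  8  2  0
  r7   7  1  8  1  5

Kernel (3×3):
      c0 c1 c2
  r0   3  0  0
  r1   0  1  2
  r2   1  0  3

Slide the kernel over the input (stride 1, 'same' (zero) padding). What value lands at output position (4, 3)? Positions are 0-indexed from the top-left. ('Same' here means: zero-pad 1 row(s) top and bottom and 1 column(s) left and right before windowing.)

17

The receptive field on the zero-padded input at this output position is [1 0 5 / 8 1 6 / 1 6 0]. Elementwise product with the kernel and sum: 1·3 + 1·1 + 6·2 + 1·1 + 0·3.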